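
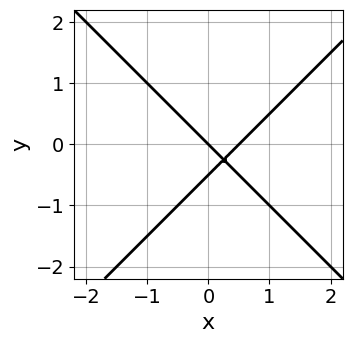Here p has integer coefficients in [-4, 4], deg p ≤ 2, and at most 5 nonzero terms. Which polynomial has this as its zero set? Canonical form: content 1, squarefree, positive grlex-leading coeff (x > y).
1. deg p = 2.
2. Reading off the gridlines: one x-axis crossing is at x = 0; one y-axis crossing is at y = 0.
3. These observations pin down the coefficients.

2*x^2 - 2*y^2 - x - y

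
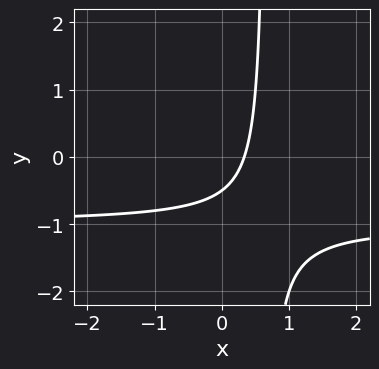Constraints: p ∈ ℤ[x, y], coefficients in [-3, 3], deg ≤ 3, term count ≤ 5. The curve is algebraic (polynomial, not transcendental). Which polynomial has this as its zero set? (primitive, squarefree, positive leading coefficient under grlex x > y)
1. Degree: no degree-1 curve has this shape, so deg p = 2.
2. The integer polynomial consistent with all of this is the stated p.

3*x*y + 3*x - 2*y - 1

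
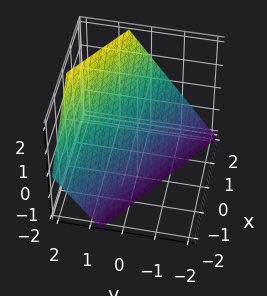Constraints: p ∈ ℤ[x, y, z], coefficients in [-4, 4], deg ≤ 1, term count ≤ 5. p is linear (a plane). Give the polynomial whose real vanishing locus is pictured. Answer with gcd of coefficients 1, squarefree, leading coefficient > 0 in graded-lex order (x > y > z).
1. The degree is 1 — every cross-section is a straight line — this is a plane.
2. From the axis intercepts and sections: it crosses the x-axis at the gridline x = 1; it crosses the z-axis at the gridline z = -1.
3. These observations pin down the coefficients.

2*x + 3*y - 2*z - 2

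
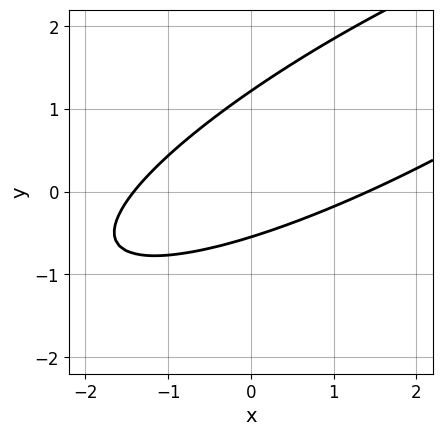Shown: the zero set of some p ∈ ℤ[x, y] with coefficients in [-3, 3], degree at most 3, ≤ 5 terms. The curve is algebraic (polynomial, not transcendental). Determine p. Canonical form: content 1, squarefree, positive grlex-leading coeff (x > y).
x^2 - 3*x*y + 3*y^2 - 2*y - 2

1. The degree is 2 — no degree-1 curve has this shape.
2. The integer polynomial consistent with all of this is the stated p.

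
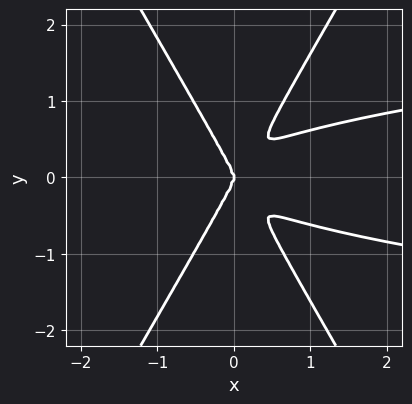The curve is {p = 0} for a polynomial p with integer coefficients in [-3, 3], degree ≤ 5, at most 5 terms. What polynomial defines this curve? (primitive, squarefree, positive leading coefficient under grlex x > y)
3*x^2*y^2 - y^4 - x^3

First, the degree is 4 — no degree-3 curve has this shape.
Then, symmetries: mirror symmetry y ↦ −y ⇒ only even powers of y.
Next, observable constraints: it meets the x-axis at x = 0 (among the integer gridlines); it crosses the y-axis at the gridline y = 0.
Finally, together with the visible shape, these determine p as stated.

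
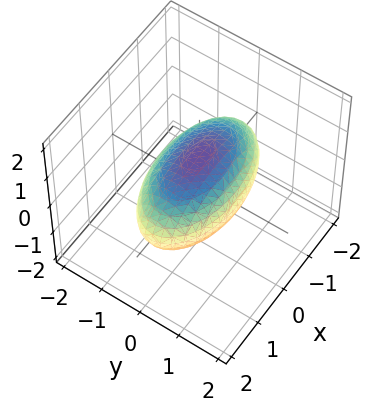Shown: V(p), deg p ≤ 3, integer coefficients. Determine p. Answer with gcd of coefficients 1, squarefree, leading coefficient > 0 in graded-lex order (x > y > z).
x^2 + 3*y^2 + 3*z^2 - 3

First, degree: a closed, bounded, convex surface; a quadric, so deg p = 2.
Then, symmetries: mirror symmetry z ↦ −z ⇒ only even powers of z; mirror symmetry x ↦ −x ⇒ only even powers of x; it's symmetric under y → −y, forcing even powers of y.
Then, observable constraints: the y-axis gridline crossings are at y ∈ {-1, 1}; among the integer gridlines, it crosses the z-axis at z ∈ {-1, 1}.
Finally, together with the visible shape, these determine p as stated.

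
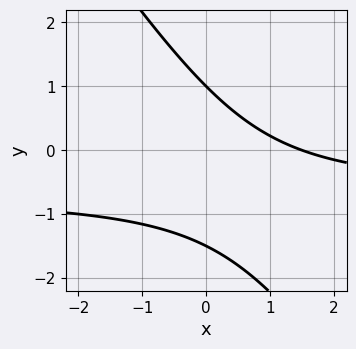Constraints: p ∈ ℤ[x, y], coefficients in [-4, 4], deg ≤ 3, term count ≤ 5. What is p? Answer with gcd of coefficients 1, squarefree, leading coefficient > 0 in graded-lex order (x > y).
3*x*y + 2*y^2 + 2*x + y - 3

1. Degree: no degree-1 curve has this shape, so deg p = 2.
2. Against the integer gridlines: one y-axis crossing is at y = 1.
3. Fitting integer coefficients to these (and the overall shape) gives p.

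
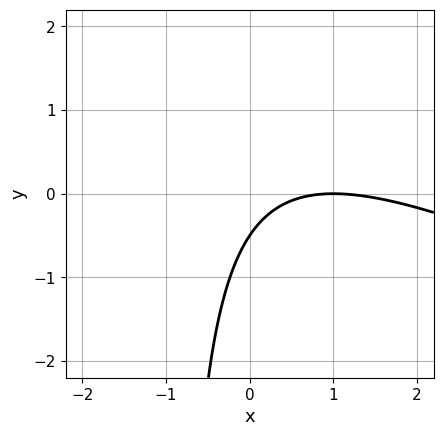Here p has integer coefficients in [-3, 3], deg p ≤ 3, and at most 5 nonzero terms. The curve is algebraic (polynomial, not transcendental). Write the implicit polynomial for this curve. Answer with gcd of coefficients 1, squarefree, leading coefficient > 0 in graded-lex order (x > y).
x^2 + 2*x*y - 2*x + 2*y + 1

deg p = 2. The shape is more complex than any degree-1 curve.
Checking where it meets the axes: it meets the x-axis at x = 1 (among the integer gridlines).
Matching integer coefficients to the picture gives p.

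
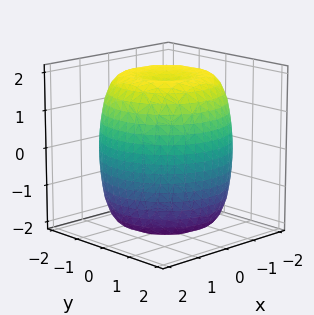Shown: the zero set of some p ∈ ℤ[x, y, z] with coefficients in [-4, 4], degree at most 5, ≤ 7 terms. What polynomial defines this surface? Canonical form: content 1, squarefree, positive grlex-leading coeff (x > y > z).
x^4 + 2*x^2*y^2 + y^4 - 2*x^2 - 2*y^2 + z^2 - 3

(a) deg p = 4. The shape is more complex than any degree-3 surface.
(b) By symmetry, the surface is invariant under rotation about z: p = q(x² + y², z).
(c) Against the integer gridlines: a circular section at z = -1 has radius between 1 and 2.
(d) These observations pin down the coefficients.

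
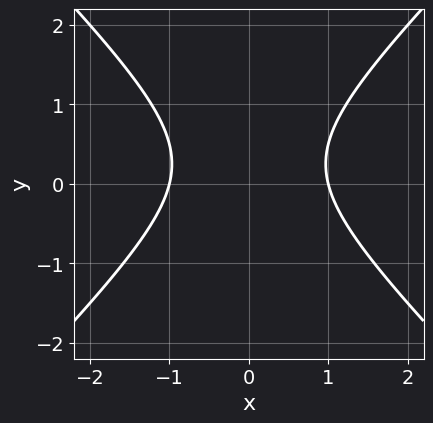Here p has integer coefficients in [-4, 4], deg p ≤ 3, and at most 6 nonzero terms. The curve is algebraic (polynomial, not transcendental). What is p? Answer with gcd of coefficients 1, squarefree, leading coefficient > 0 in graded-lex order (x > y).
(a) deg p = 2. The shape is more complex than any degree-1 curve.
(b) Symmetries: it's symmetric under x → −x, forcing even powers of x.
(c) Against the integer gridlines: the x-axis gridline crossings are at x ∈ {-1, 1}; no y-intercept at any integer in the box.
(d) Together with the visible shape, these determine p as stated.

2*x^2 - 2*y^2 + y - 2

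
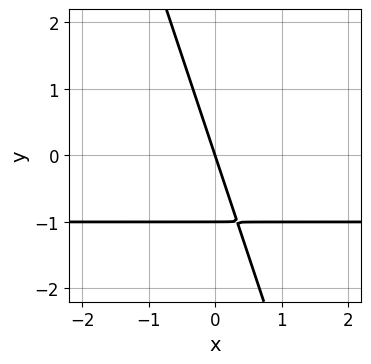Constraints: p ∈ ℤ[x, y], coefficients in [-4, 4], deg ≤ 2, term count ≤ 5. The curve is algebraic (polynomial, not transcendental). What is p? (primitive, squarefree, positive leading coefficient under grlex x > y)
1. deg p = 2. The shape is more complex than any degree-1 curve.
2. From the visible intercepts: it crosses the x-axis at the gridline x = 0; among the integer gridlines, it crosses the y-axis at y ∈ {-1, 0}.
3. The integer polynomial consistent with all of this is the stated p.

3*x*y + y^2 + 3*x + y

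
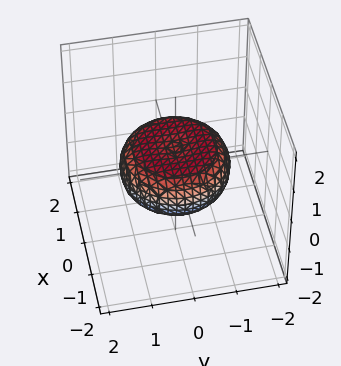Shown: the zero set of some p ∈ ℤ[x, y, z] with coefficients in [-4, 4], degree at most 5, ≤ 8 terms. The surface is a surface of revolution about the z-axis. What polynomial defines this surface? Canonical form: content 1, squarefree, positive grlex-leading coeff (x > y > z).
The degree is 4 — no degree-3 surface has this shape.
Symmetries: rotational symmetry about the z-axis ⇒ p depends on x, y only through x² + y².
Reading off the gridlines: a circular section at z = 0 has radius between 1 and 2.
The integer polynomial consistent with all of this is the stated p.

x^4 + 2*x^2*y^2 + y^4 - x^2 - y^2 + 3*z^2 - 1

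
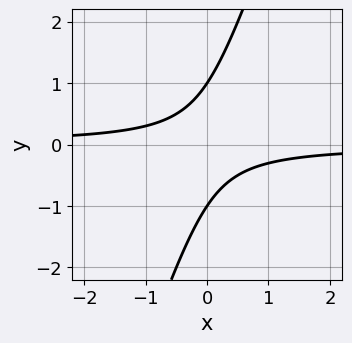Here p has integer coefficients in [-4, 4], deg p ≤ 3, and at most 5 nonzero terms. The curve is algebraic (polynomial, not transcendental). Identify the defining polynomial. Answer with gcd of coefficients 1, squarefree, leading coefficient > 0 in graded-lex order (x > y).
First, degree: no degree-1 curve has this shape, so deg p = 2.
Then, observable constraints: among the integer gridlines, it crosses the y-axis at y ∈ {-1, 1}; it misses every integer gridline on the x-axis.
Finally, fitting integer coefficients to these (and the overall shape) gives p.

3*x*y - y^2 + 1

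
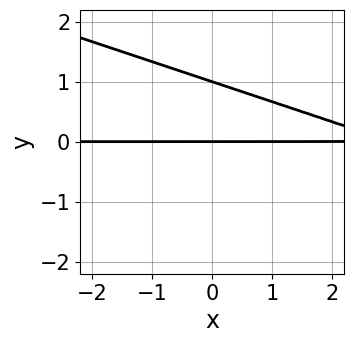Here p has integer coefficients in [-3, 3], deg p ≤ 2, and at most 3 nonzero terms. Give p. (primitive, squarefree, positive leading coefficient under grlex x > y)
1. deg p = 2. No degree-1 curve has this shape.
2. From the axis intercepts and sections: the y-axis gridline crossings are at y ∈ {0, 1}; the visible x-axis segment lies entirely on the curve.
3. Assembling these constraints gives the stated polynomial.

x*y + 3*y^2 - 3*y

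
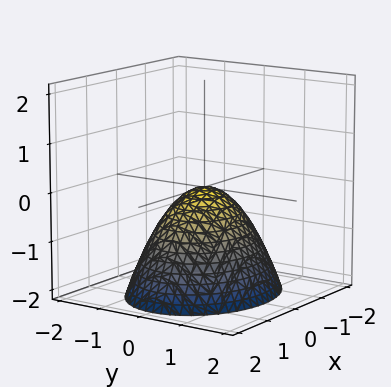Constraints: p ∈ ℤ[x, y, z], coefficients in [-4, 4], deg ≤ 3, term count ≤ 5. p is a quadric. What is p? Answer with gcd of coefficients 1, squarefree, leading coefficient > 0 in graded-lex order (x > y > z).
2*x^2 + 3*y^2 + 3*z

1. Degree: a paraboloid; a quadric, so deg p = 2.
2. Symmetries: it's symmetric under x → −x, forcing even powers of x; mirror symmetry y ↦ −y ⇒ only even powers of y.
3. Against the integer gridlines: it crosses the y-axis at the gridline y = 0; it crosses the x-axis at the gridline x = 0; one z-axis crossing is at z = 0.
4. Matching integer coefficients to the picture gives p.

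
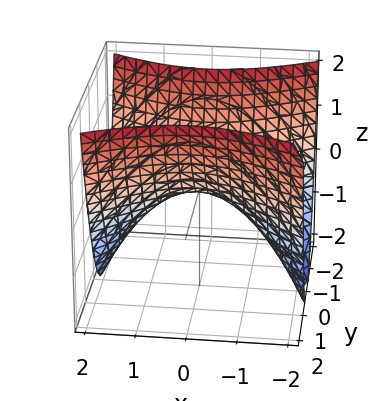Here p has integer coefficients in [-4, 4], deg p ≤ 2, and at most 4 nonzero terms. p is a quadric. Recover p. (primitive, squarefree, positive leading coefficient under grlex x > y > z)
The degree is 2 — a hyperbolic paraboloid; a quadric.
Symmetries: mirror symmetry x ↦ −x ⇒ only even powers of x; it's symmetric under y → −y, forcing even powers of y.
Against the integer gridlines: it meets the y-axis at y = 0 (among the integer gridlines); one z-axis crossing is at z = 0; it meets the x-axis at x = 0 (among the integer gridlines).
Matching integer coefficients to the picture gives p.

x^2 - 2*y^2 + 2*z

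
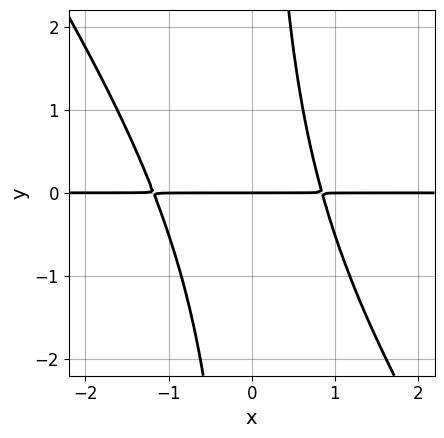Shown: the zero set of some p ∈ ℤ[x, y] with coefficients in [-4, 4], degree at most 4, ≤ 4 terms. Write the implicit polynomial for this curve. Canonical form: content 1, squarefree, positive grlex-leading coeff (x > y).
(a) deg p = 3.
(b) Reading off the gridlines: it crosses the y-axis at the gridline y = 0; every point of the x-axis in the box is on the curve.
(c) Assembling these constraints gives the stated polynomial.

3*x^2*y + 2*x*y^2 + x*y - 3*y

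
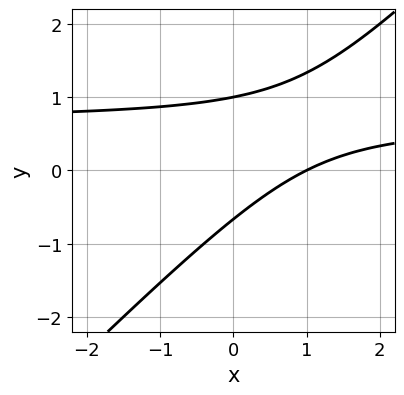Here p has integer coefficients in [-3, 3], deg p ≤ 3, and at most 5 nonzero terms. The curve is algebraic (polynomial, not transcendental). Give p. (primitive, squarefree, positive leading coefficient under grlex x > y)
(a) The degree is 2 — the shape is more complex than any degree-1 curve.
(b) Observable constraints: it meets the x-axis at x = 1 (among the integer gridlines); it meets the y-axis at y = 1 (among the integer gridlines).
(c) The integer polynomial consistent with all of this is the stated p.

3*x*y - 3*y^2 - 2*x + y + 2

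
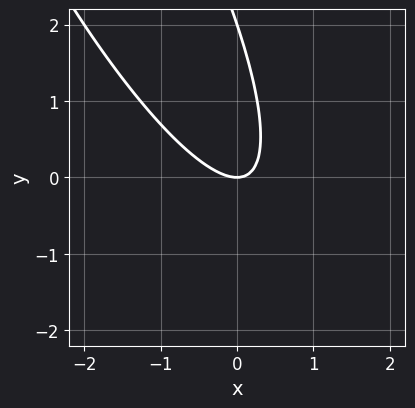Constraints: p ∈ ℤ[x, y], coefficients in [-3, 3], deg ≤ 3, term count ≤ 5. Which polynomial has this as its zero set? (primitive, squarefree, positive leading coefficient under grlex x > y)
3*x^2 + 3*x*y + y^2 - 2*y

deg p = 2. No degree-1 curve has this shape.
From the axis intercepts and sections: the y-axis gridline crossings are at y ∈ {0, 2}; it meets the x-axis at x = 0 (among the integer gridlines).
Fitting integer coefficients to these (and the overall shape) gives p.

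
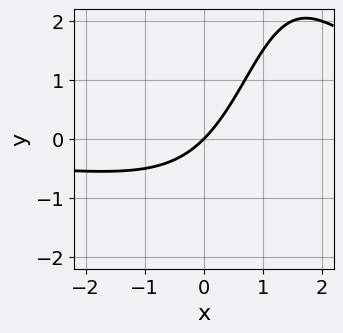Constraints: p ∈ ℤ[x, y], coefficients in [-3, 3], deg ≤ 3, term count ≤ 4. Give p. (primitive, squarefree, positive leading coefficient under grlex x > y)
deg p = 3.
Checking where it meets the axes: it crosses the x-axis at the gridline x = 0; one y-axis crossing is at y = 0.
These observations pin down the coefficients.

x^2*y - 2*x*y - 3*x + 3*y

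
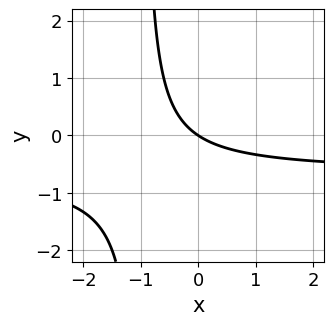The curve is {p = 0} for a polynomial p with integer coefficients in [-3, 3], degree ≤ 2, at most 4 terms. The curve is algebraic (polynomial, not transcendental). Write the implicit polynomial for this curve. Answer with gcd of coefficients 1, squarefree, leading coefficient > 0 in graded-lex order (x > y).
First, deg p = 2.
Next, from the axis intercepts and sections: it meets the y-axis at y = 0 (among the integer gridlines); it crosses the x-axis at the gridline x = 0.
Finally, putting this together gives p.

3*x*y + 2*x + 3*y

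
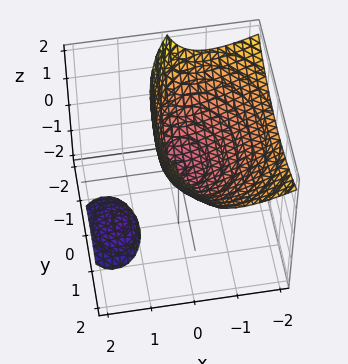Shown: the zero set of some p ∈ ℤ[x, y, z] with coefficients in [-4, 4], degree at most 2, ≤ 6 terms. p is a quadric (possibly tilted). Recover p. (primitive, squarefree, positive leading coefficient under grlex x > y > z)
(a) I count 2 distinct pieces. Treating them together as one polynomial.
(b) The degree is 2 — the shape is more complex than any degree-1 surface.
(c) Against the integer gridlines: it meets the x-axis at x = 0 (among the integer gridlines); it meets the y-axis at y = 0 (among the integer gridlines); it meets the z-axis at z = 0 (among the integer gridlines).
(d) Fitting integer coefficients to these (and the overall shape) gives p.

2*x^2 + 3*x*z + y^2 - 2*z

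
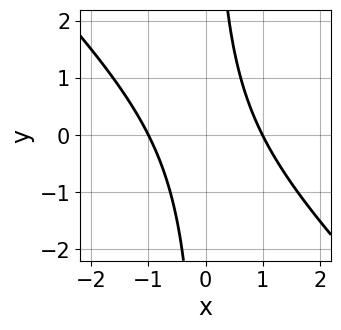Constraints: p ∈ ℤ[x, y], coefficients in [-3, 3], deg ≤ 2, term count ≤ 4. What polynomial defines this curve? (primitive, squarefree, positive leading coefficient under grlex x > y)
(a) The degree is 2 — no degree-1 curve has this shape.
(b) From the visible intercepts: among the integer gridlines, it crosses the x-axis at x ∈ {-1, 1}; it misses every integer gridline on the y-axis.
(c) Fitting integer coefficients to these (and the overall shape) gives p.

x^2 + x*y - 1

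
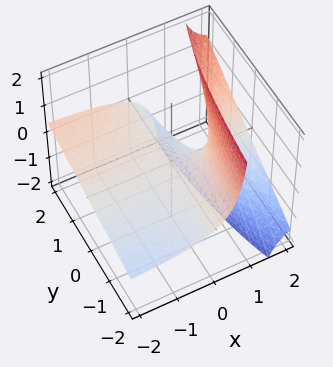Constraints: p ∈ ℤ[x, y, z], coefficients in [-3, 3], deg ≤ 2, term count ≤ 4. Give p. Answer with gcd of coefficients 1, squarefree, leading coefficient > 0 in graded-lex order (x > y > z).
x*y - 3*x*z + 3*z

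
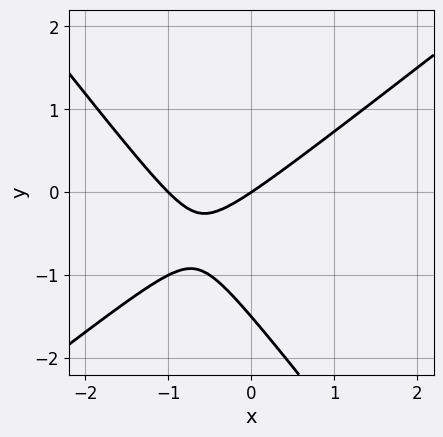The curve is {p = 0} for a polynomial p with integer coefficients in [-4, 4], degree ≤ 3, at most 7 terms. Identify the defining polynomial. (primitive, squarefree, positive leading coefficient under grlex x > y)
2*x^2 - x*y - 2*y^2 + 2*x - 3*y

Degree: no degree-1 curve has this shape, so deg p = 2.
Observable constraints: it crosses the y-axis at the gridline y = 0; the x-axis gridline crossings are at x ∈ {-1, 0}.
Assembling these constraints gives the stated polynomial.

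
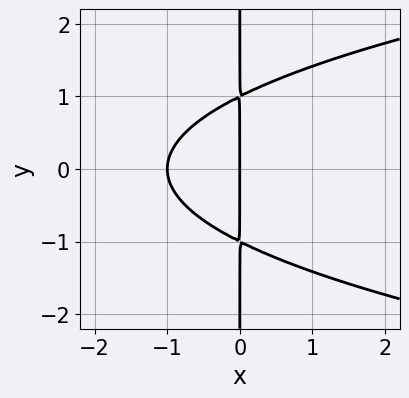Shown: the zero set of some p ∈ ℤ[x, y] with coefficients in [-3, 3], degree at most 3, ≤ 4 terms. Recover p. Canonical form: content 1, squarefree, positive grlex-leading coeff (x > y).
x*y^2 - x^2 - x

deg p = 3.
Symmetries: mirror symmetry y ↦ −y ⇒ only even powers of y.
Checking where it meets the axes: the visible y-axis segment lies entirely on the curve; among the integer gridlines, it crosses the x-axis at x ∈ {-1, 0}.
The integer polynomial consistent with all of this is the stated p.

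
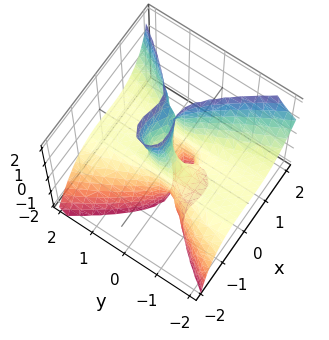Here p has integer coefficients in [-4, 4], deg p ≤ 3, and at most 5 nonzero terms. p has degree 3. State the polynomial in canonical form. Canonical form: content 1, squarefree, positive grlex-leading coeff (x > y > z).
First, the degree is 3 — no degree-2 surface has this shape.
Next, from the visible intercepts: the visible z-axis segment lies entirely on the surface; every point of the y-axis in the box is on the surface; one x-axis crossing is at x = 0.
Finally, the integer polynomial consistent with all of this is the stated p.

3*x^3 - 3*y^2*z + y*z^2 - x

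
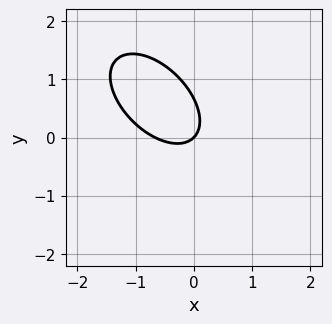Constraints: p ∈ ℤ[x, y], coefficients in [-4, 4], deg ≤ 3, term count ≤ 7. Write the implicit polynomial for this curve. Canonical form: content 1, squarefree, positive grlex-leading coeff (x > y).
1. The degree is 2 — a generic line meets the curve in up to 2 points.
2. Observable constraints: it meets the y-axis at y = 0 (among the integer gridlines); it crosses the x-axis at the gridline x = 0.
3. The integer polynomial consistent with all of this is the stated p.

3*x^2 + 3*x*y + 3*y^2 + 2*x - 2*y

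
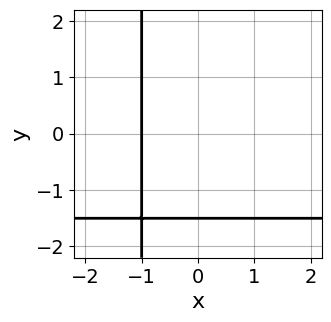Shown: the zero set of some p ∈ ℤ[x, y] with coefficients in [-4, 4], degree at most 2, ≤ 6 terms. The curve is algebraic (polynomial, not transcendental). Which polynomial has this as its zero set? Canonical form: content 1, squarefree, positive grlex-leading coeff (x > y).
2*x*y + 3*x + 2*y + 3

First, the degree is 2 — a generic line meets the curve in up to 2 points.
Next, checking where it meets the axes: it meets the x-axis at x = -1 (among the integer gridlines).
Finally, these observations pin down the coefficients.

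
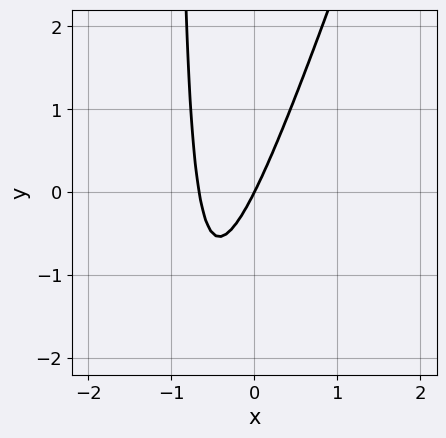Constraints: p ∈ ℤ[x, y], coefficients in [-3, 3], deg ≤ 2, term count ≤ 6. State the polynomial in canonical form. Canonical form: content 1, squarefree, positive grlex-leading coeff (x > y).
First, the degree is 2 — the shape is more complex than any degree-1 curve.
Next, from the visible intercepts: it meets the x-axis at x = 0 (among the integer gridlines); it meets the y-axis at y = 0 (among the integer gridlines).
Finally, fitting integer coefficients to these (and the overall shape) gives p.

3*x^2 - x*y + 2*x - y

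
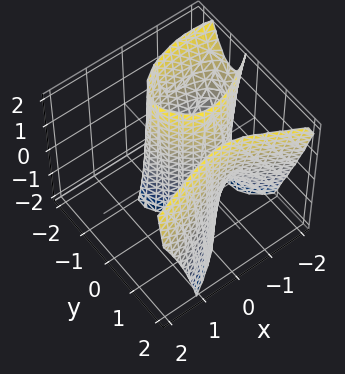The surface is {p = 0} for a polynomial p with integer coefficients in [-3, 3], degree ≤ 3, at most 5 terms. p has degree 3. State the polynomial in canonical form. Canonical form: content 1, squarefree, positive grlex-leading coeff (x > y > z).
First, deg p = 3. The shape is more complex than any degree-2 surface.
Next, observable constraints: one y-axis crossing is at y = 0; every point of the z-axis in the box is on the surface.
Finally, putting this together gives p.

x*y*z + 2*y^3 - 2*x^2 - 3*x - 3*y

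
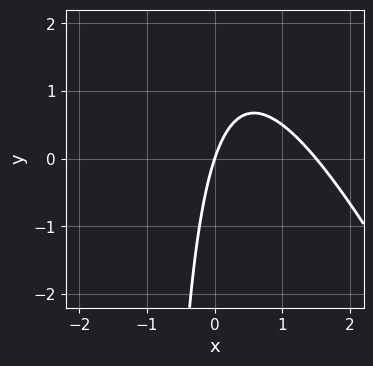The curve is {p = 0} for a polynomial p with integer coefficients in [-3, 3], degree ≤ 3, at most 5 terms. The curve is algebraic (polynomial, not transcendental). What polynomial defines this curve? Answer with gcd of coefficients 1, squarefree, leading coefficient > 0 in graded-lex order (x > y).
The degree is 2 — a generic line meets the curve in up to 2 points.
From the visible intercepts: it crosses the x-axis at the gridline x = 0; it meets the y-axis at y = 0 (among the integer gridlines).
Matching integer coefficients to the picture gives p.

2*x^2 + x*y - 3*x + y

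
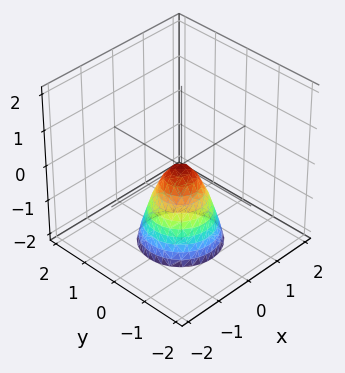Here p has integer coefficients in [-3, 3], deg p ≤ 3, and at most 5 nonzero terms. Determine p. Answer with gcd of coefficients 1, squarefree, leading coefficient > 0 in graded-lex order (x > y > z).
2*x^2 + 2*y^2 + z

(a) The degree is 2 — a paraboloid; a quadric.
(b) Symmetries: rotational symmetry about the z-axis ⇒ p depends on x, y only through x² + y².
(c) Observable constraints: it meets the z-axis at z = 0 (among the integer gridlines); a circular section at z = -1 has radius between 0 and 1.
(d) Fitting integer coefficients to these (and the overall shape) gives p.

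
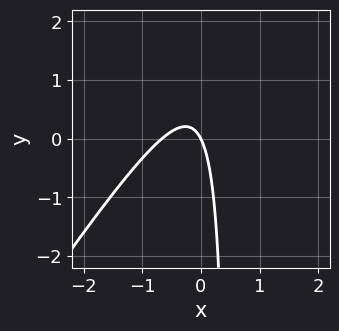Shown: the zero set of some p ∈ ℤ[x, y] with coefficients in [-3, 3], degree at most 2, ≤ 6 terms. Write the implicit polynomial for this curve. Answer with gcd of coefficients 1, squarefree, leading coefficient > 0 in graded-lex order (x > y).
3*x^2 - 2*x*y + 2*x + y

The degree is 2 — the shape is more complex than any degree-1 curve.
From the visible intercepts: it crosses the x-axis at the gridline x = 0; it crosses the y-axis at the gridline y = 0.
Assembling these constraints gives the stated polynomial.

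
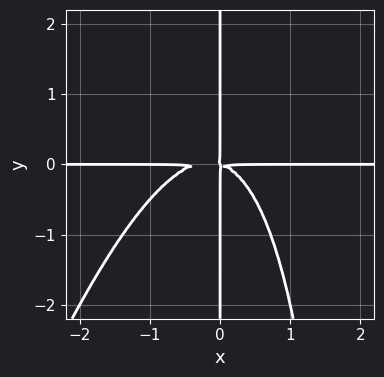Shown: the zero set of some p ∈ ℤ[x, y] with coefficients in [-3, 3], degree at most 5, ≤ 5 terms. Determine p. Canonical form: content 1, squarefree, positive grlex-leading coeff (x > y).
1. The degree is 4 — the shape is more complex than any degree-3 curve.
2. Against the integer gridlines: the visible x-axis segment lies entirely on the curve; the visible y-axis segment lies entirely on the curve.
3. Putting this together gives p.

3*x^3*y - x^2*y^2 + x^2*y + 3*x*y^2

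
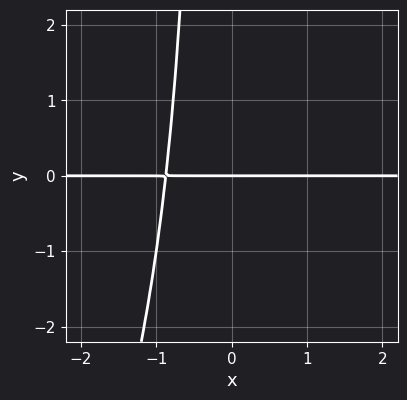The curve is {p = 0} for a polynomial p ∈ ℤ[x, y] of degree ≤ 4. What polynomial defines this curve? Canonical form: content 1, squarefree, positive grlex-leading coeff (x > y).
3*x^3*y - x^2*y^2 + 2*y

(a) The degree is 4 — a generic line meets the curve in up to 4 points.
(b) Against the integer gridlines: every point of the x-axis in the box is on the curve; it meets the y-axis at y = 0 (among the integer gridlines).
(c) Matching integer coefficients to the picture gives p.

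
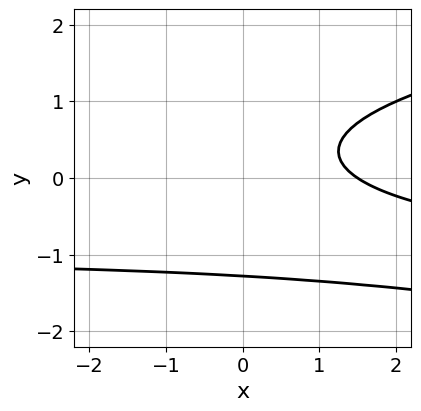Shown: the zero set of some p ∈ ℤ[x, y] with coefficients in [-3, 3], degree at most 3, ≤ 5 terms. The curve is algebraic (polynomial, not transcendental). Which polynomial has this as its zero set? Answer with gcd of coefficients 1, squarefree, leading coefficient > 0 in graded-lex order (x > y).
First, the degree is 3 — no degree-2 curve has this shape.
Finally, the integer polynomial consistent with all of this is the stated p.

3*y^3 - 2*x*y + 2*y^2 - 2*x + 3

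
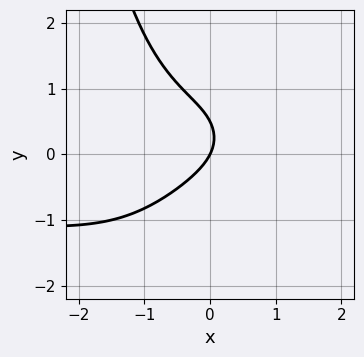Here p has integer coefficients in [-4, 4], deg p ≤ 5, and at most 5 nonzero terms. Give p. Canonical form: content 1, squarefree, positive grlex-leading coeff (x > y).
(a) The degree is 4 — the shape is more complex than any degree-3 curve.
(b) Reading off the gridlines: one x-axis crossing is at x = 0; it crosses the y-axis at the gridline y = 0.
(c) Putting this together gives p.

x^3*y + x^3 + 2*y^2 + 2*x - y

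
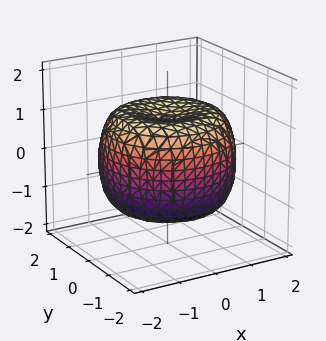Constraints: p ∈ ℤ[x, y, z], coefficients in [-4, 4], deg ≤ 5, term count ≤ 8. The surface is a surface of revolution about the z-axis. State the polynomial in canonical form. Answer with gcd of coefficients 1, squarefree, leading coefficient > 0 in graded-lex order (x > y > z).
deg p = 4. No degree-3 surface has this shape.
Symmetries: rotational symmetry about the z-axis ⇒ p depends on x, y only through x² + y².
Reading off the gridlines: a circular section at z = 0 has radius between 1 and 2; among the integer gridlines, it crosses the z-axis at z ∈ {-1, 1}.
The integer polynomial consistent with all of this is the stated p.

x^4 + 2*x^2*y^2 + y^4 - 2*x^2 - 2*y^2 + 2*z^2 - 2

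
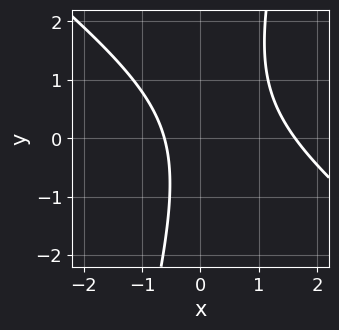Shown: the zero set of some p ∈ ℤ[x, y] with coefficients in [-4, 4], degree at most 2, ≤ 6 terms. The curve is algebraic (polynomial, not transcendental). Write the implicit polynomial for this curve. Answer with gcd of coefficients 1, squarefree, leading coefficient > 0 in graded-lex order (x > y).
3*x^2 + 3*x*y - y^2 - 3*x - 3

(a) deg p = 2.
(b) Reading off the gridlines: the curve avoids every integer y-axis point in the box.
(c) Together with the visible shape, these determine p as stated.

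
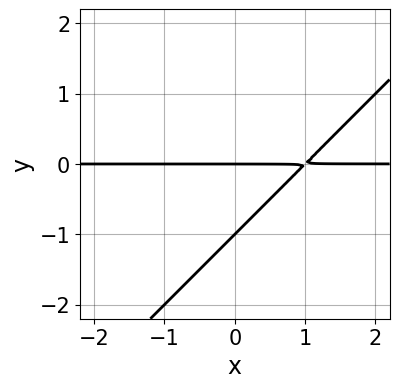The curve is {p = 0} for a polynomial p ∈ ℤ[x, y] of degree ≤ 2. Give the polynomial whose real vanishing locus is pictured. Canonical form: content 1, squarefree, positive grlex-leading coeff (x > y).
x*y - y^2 - y

Degree: the shape is more complex than any degree-1 curve, so deg p = 2.
Against the integer gridlines: among the integer gridlines, it crosses the y-axis at y ∈ {-1, 0}; every point of the x-axis in the box is on the curve.
Assembling these constraints gives the stated polynomial.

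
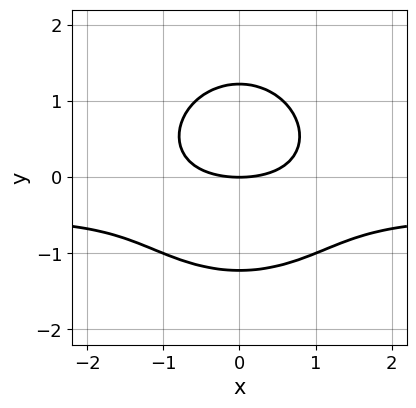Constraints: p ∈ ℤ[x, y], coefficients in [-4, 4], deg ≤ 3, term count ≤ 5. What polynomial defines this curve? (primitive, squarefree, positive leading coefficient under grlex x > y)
(a) The degree is 3 — no degree-2 curve has this shape.
(b) Symmetries: mirror symmetry x ↦ −x ⇒ only even powers of x.
(c) Against the integer gridlines: it meets the x-axis at x = 0 (among the integer gridlines); it crosses the y-axis at the gridline y = 0.
(d) Matching integer coefficients to the picture gives p.

2*x^2*y + 2*y^3 + x^2 - 3*y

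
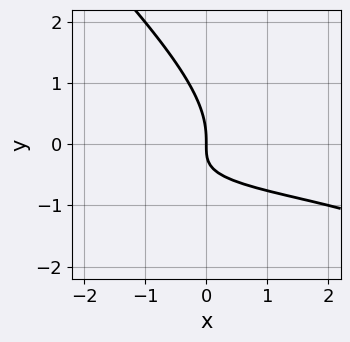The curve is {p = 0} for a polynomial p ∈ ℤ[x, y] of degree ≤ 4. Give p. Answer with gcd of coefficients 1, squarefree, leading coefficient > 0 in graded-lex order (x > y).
2*x*y^2 + 2*y^3 + 3*x*y + 2*x

1. The degree is 3 — the shape is more complex than any degree-2 curve.
2. Checking where it meets the axes: it crosses the x-axis at the gridline x = 0; it crosses the y-axis at the gridline y = 0.
3. These observations pin down the coefficients.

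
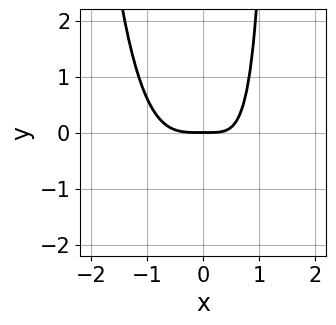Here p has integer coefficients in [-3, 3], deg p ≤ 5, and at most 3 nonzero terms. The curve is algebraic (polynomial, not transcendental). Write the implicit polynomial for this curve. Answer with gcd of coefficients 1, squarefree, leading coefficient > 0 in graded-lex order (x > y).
1. Degree: a generic line meets the curve in up to 4 points, so deg p = 4.
2. From the axis intercepts and sections: it crosses the x-axis at the gridline x = 0; it meets the y-axis at y = 0 (among the integer gridlines).
3. These observations pin down the coefficients.

3*x^4 + 2*x*y - 3*y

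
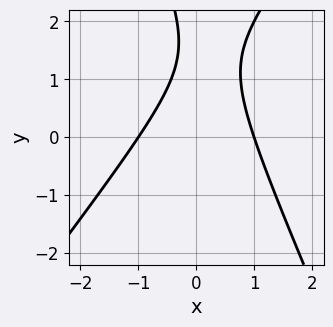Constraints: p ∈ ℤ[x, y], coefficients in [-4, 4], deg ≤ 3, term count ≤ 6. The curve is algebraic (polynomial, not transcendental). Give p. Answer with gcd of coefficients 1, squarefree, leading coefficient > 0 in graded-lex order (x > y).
3*x^2 - x*y - y^2 + 3*y - 3

First, deg p = 2.
Next, checking where it meets the axes: it misses every integer gridline on the y-axis; among the integer gridlines, it crosses the x-axis at x ∈ {-1, 1}.
Finally, fitting integer coefficients to these (and the overall shape) gives p.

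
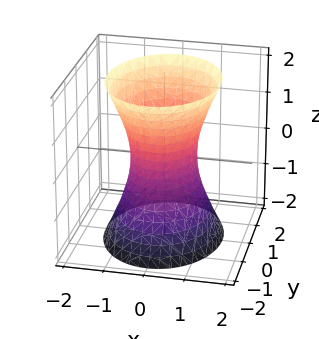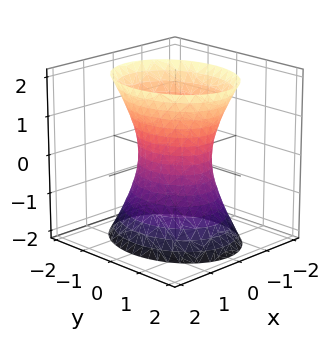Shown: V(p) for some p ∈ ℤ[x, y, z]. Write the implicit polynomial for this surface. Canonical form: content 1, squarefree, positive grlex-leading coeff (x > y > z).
3*x^2 + 2*y^2 - z^2 - 2

First, degree: an hourglass — one-sheet hyperboloid; a quadric, so deg p = 2.
Next, symmetries: the y ↦ −y reflection is a symmetry, so y appears only in even powers; mirror symmetry z ↦ −z ⇒ only even powers of z; the x ↦ −x reflection is a symmetry, so x appears only in even powers.
Then, checking where it meets the axes: the y-axis gridline crossings are at y ∈ {-1, 1}; no z-intercept at any integer in the box.
Finally, the integer polynomial consistent with all of this is the stated p.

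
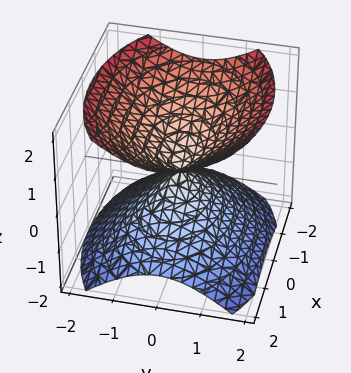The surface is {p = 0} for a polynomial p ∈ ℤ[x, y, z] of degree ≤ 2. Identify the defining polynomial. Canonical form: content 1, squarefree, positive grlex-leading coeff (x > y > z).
x^2 + 2*y^2 - 2*z^2

(a) There are 2 components.
(b) Degree: a double cone through the origin; a quadric, so deg p = 2.
(c) Symmetries: mirror symmetry y ↦ −y ⇒ only even powers of y; it's symmetric under z → −z, forcing even powers of z; it's symmetric under x → −x, forcing even powers of x.
(d) Reading off the gridlines: one x-axis crossing is at x = 0; one z-axis crossing is at z = 0; it crosses the y-axis at the gridline y = 0.
(e) Putting this together gives p.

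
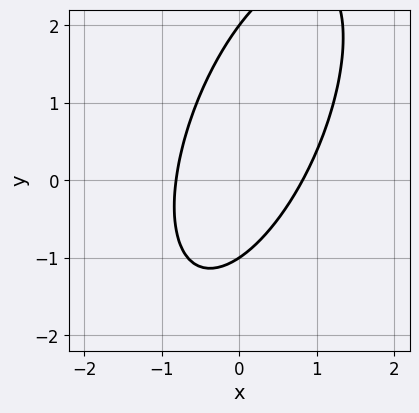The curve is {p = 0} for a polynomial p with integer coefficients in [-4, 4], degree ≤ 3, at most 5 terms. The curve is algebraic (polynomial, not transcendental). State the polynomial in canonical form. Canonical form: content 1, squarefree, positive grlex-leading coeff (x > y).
3*x^2 - 2*x*y + y^2 - y - 2

(a) The degree is 2 — a generic line meets the curve in up to 2 points.
(b) Reading off the gridlines: among the integer gridlines, it crosses the y-axis at y ∈ {-1, 2}.
(c) Together with the visible shape, these determine p as stated.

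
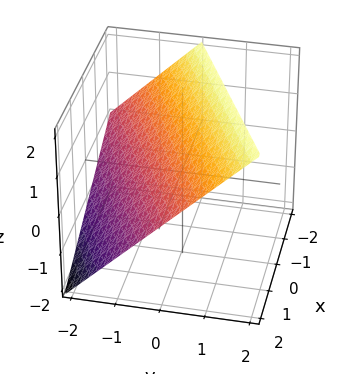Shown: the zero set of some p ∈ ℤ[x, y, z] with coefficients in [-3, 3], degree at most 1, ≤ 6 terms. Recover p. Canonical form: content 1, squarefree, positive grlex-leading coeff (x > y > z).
The degree is 1 — the surface is flat (a plane).
Reading off the gridlines: one z-axis crossing is at z = 1; it crosses the x-axis at the gridline x = 2; it crosses the y-axis at the gridline y = -1.
The integer polynomial consistent with all of this is the stated p.

x - 2*y + 2*z - 2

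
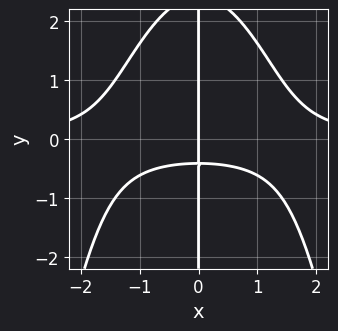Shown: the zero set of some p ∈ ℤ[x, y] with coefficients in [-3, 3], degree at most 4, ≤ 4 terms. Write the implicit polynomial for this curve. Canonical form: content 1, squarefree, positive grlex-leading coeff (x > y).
x^3*y + x*y^2 - 2*x*y - x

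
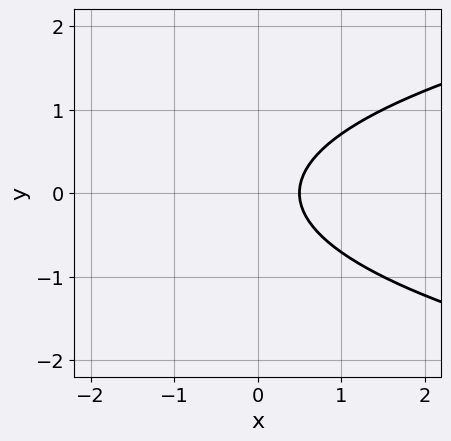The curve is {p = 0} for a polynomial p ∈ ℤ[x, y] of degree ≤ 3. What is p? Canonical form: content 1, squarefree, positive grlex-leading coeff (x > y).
Degree: a generic line meets the curve in up to 2 points, so deg p = 2.
Symmetries: the y ↦ −y reflection is a symmetry, so y appears only in even powers.
From the axis intercepts and sections: no y-intercept at any integer in the box.
Solving for integer coefficients yields p as stated.

2*y^2 - 2*x + 1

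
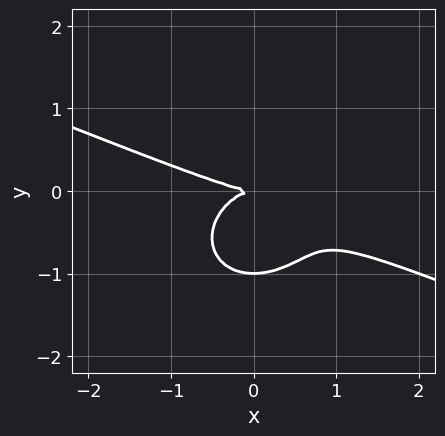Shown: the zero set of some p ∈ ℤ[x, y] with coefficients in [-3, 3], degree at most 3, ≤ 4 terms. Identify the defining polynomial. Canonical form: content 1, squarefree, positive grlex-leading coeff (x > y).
(a) deg p = 3. The shape is more complex than any degree-2 curve.
(b) Checking where it meets the axes: it meets the x-axis at x = 0 (among the integer gridlines); among the integer gridlines, it crosses the y-axis at y ∈ {-1, 0}.
(c) Solving for integer coefficients yields p as stated.

x^3 + 2*x^2*y + 3*y^3 + 3*y^2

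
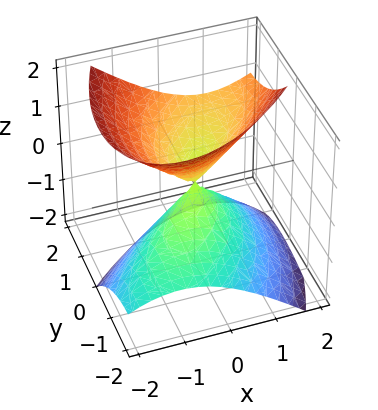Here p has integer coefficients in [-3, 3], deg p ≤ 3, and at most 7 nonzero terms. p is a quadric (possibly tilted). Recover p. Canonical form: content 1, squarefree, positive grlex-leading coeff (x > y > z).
1. The degree is 2 — a generic line meets the surface in up to 2 points.
2. From the axis intercepts and sections: it meets the z-axis at z = 0 (among the integer gridlines); one y-axis crossing is at y = 0; it meets the x-axis at x = 0 (among the integer gridlines).
3. The integer polynomial consistent with all of this is the stated p.

3*x^2 - 3*x*y + 2*y^2 - 3*y*z - 3*z^2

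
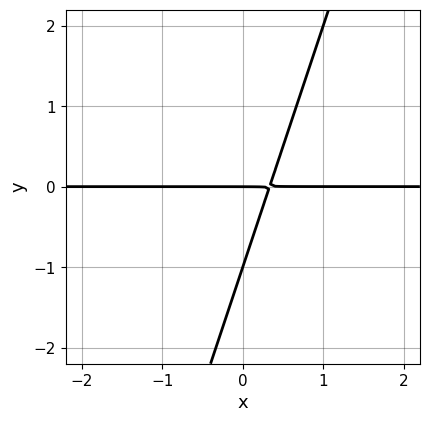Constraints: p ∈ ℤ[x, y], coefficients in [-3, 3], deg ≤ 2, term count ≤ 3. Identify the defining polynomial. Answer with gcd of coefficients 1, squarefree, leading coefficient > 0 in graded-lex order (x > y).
1. The degree is 2 — no degree-1 curve has this shape.
2. Observable constraints: the y-axis gridline crossings are at y ∈ {-1, 0}; every point of the x-axis in the box is on the curve.
3. Matching integer coefficients to the picture gives p.

3*x*y - y^2 - y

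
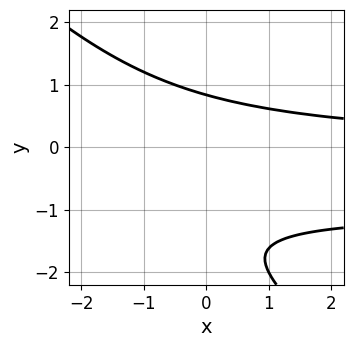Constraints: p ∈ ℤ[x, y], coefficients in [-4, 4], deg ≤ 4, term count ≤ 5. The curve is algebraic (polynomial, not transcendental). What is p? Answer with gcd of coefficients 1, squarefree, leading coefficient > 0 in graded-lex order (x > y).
x*y^2 + y^3 + x*y + 2*y^2 - 2

(a) The degree is 3 — no degree-2 curve has this shape.
(b) Against the integer gridlines: no x-intercept at any integer in the box.
(c) Matching integer coefficients to the picture gives p.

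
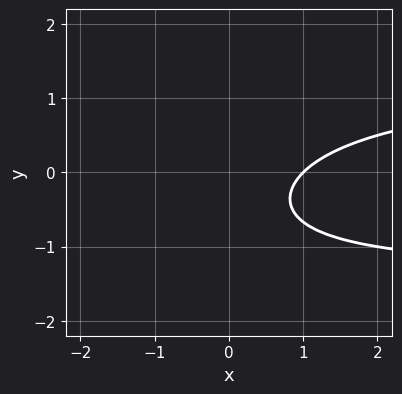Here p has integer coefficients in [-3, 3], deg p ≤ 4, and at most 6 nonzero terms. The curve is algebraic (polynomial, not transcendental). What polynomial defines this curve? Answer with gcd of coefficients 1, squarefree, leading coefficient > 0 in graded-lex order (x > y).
x*y^2 + 2*y^2 - 2*x + 2*y + 2

Degree: no degree-2 curve has this shape, so deg p = 3.
Observable constraints: it meets the x-axis at x = 1 (among the integer gridlines); the curve avoids every integer y-axis point in the box.
Solving for integer coefficients yields p as stated.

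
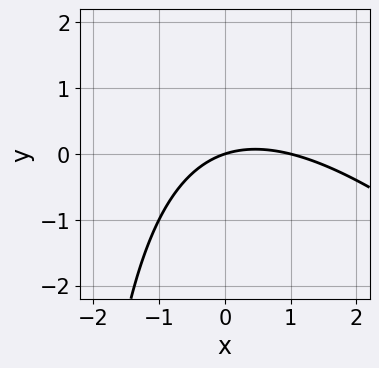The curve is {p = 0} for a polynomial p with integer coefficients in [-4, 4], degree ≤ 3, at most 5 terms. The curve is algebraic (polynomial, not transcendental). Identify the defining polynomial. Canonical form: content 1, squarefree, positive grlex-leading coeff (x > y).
x^2 + x*y - x + 3*y

First, degree: the shape is more complex than any degree-1 curve, so deg p = 2.
Next, from the axis intercepts and sections: among the integer gridlines, it crosses the x-axis at x ∈ {0, 1}; one y-axis crossing is at y = 0.
Finally, the integer polynomial consistent with all of this is the stated p.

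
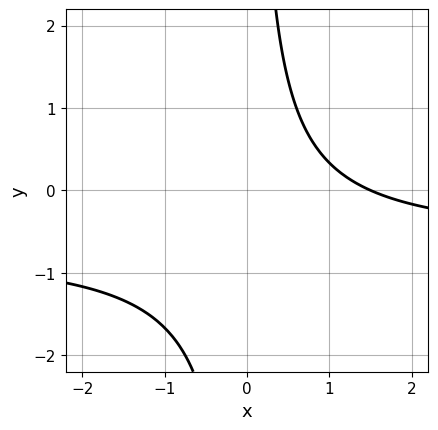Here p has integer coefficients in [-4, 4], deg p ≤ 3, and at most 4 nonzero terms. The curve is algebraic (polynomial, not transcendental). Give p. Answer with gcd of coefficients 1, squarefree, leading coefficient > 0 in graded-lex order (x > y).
3*x*y + 2*x - 3

1. The degree is 2 — no degree-1 curve has this shape.
2. Observable constraints: no y-intercept at any integer in the box.
3. Matching integer coefficients to the picture gives p.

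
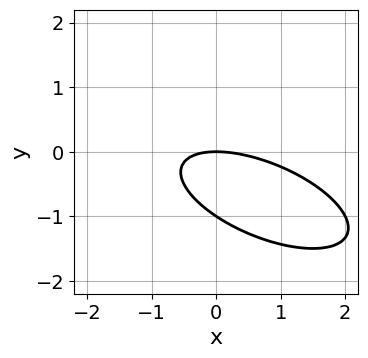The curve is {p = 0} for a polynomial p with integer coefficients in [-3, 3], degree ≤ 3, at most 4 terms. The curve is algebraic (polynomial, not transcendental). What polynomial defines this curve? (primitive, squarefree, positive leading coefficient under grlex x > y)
x^2 + 2*x*y + 3*y^2 + 3*y

1. Degree: a generic line meets the curve in up to 2 points, so deg p = 2.
2. Checking where it meets the axes: the y-axis gridline crossings are at y ∈ {-1, 0}; it crosses the x-axis at the gridline x = 0.
3. The integer polynomial consistent with all of this is the stated p.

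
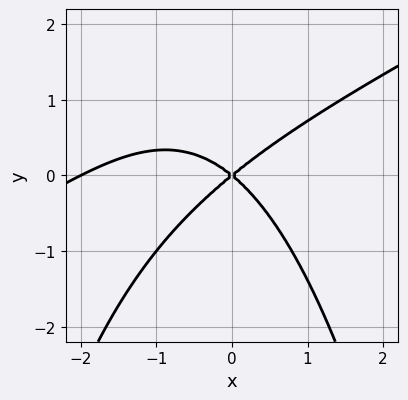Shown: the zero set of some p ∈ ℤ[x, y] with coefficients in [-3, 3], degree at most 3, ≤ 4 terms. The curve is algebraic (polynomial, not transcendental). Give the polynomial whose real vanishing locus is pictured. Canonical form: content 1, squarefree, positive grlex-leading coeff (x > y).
First, degree: no degree-2 curve has this shape, so deg p = 3.
Then, observable constraints: the x-axis gridline crossings are at x ∈ {-2, 0}; one y-axis crossing is at y = 0.
Finally, matching integer coefficients to the picture gives p.

x^3 - 2*x^2*y + 2*x^2 - 3*y^2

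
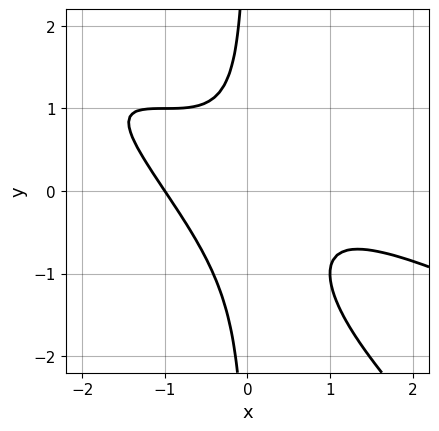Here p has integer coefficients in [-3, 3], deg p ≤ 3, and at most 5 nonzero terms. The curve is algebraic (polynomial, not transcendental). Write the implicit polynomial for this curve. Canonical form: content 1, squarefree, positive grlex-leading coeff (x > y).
x^3 + 3*x^2*y + 2*x*y^2 + x*y + 1

Degree: the shape is more complex than any degree-2 curve, so deg p = 3.
From the visible intercepts: it crosses the x-axis at the gridline x = -1; the curve avoids every integer y-axis point in the box.
Fitting integer coefficients to these (and the overall shape) gives p.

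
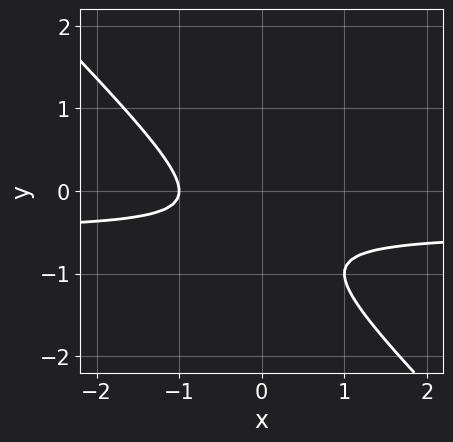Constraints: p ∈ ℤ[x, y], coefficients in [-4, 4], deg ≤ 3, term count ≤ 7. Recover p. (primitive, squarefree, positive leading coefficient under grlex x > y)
2*x*y + 2*y^2 + x + 2*y + 1

(a) Degree: no degree-1 curve has this shape, so deg p = 2.
(b) Reading off the gridlines: the curve avoids every integer y-axis point in the box; it crosses the x-axis at the gridline x = -1.
(c) Together with the visible shape, these determine p as stated.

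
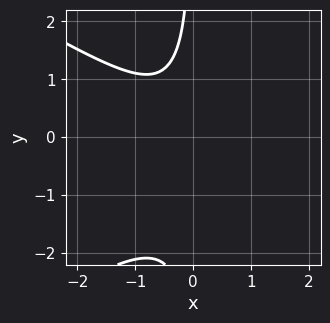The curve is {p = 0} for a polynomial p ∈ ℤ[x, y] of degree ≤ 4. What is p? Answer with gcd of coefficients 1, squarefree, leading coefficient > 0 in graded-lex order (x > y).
(a) The degree is 3 — a generic line meets the curve in up to 3 points.
(b) Reading off the gridlines: no x-intercept at any integer in the box; it misses every integer gridline on the y-axis.
(c) Putting this together gives p.

x^3 - 3*x*y^2 - 3*x^2 - 3*x*y - 3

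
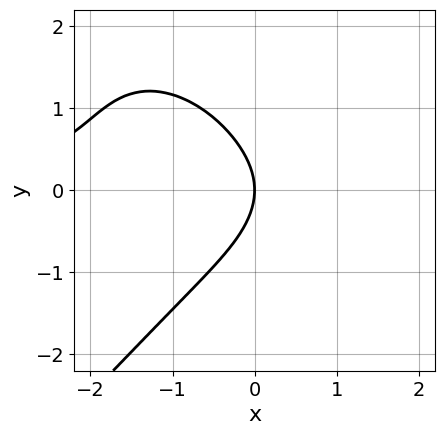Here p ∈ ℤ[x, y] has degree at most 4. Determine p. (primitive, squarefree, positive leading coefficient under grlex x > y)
deg p = 4. The shape is more complex than any degree-3 curve.
Checking where it meets the axes: it meets the x-axis at x = 0 (among the integer gridlines); it meets the y-axis at y = 0 (among the integer gridlines).
The integer polynomial consistent with all of this is the stated p.

x^3*y - y^4 - 2*x*y^2 - 2*y^2 - 3*x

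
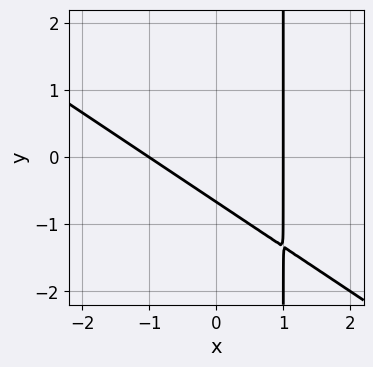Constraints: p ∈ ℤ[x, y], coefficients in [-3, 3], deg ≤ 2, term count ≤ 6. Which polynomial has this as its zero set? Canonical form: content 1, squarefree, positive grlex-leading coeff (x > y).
2*x^2 + 3*x*y - 3*y - 2

First, degree: the shape is more complex than any degree-1 curve, so deg p = 2.
Then, observable constraints: among the integer gridlines, it crosses the x-axis at x ∈ {-1, 1}.
Finally, together with the visible shape, these determine p as stated.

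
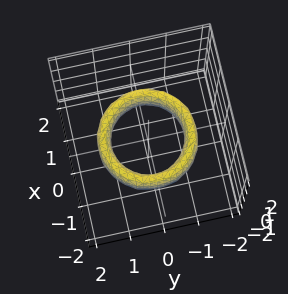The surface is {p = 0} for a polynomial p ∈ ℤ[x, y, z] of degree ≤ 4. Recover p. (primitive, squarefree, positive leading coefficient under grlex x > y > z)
(a) The degree is 4 — the shape is more complex than any degree-3 surface.
(b) Symmetries: every cross-section ⟂ z is a circle, so x, y appear only via x² + y².
(c) Observable constraints: it misses every integer gridline on the z-axis; among the integer gridlines, it crosses the y-axis at y ∈ {-1, 1}; a circular section at z = 0 has radius exactly 1; among the integer gridlines, it crosses the x-axis at x ∈ {-1, 1}.
(d) These observations pin down the coefficients.

x^4 + 2*x^2*y^2 + y^4 - 3*x^2 - 3*y^2 + z^2 + 2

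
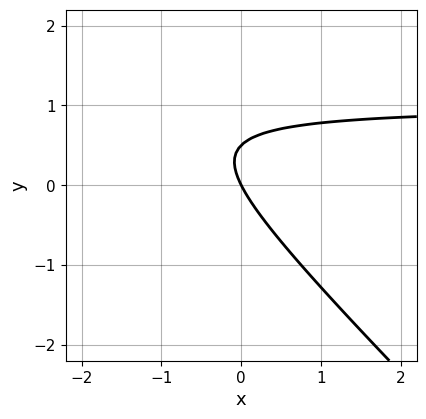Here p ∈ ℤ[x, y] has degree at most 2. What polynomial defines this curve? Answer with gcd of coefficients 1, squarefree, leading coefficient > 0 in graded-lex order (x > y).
First, degree: the shape is more complex than any degree-1 curve, so deg p = 2.
Then, reading off the gridlines: it meets the y-axis at y = 0 (among the integer gridlines); it meets the x-axis at x = 0 (among the integer gridlines).
Finally, matching integer coefficients to the picture gives p.

2*x*y + 2*y^2 - 2*x - y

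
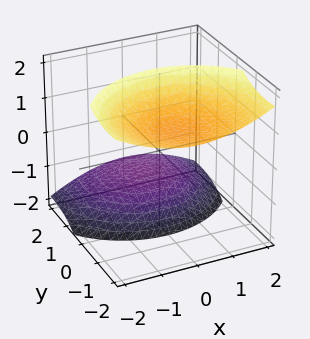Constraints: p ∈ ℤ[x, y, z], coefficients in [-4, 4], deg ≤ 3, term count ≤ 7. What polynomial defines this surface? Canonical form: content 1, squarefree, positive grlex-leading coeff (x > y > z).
(a) I count 2 distinct pieces. They look like related sheets of one shape, so recover p as a whole.
(b) Degree: a generic line meets the surface in up to 2 points, so deg p = 2.
(c) From the axis intercepts and sections: it misses every integer gridline on the y-axis; the surface avoids every integer x-axis point in the box.
(d) These observations pin down the coefficients.

x^2 + y^2 + 2*y*z - z^2 + 2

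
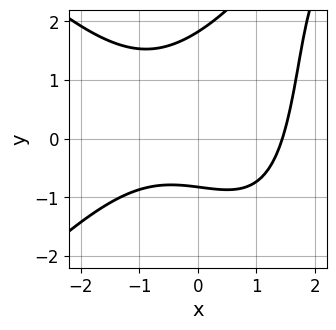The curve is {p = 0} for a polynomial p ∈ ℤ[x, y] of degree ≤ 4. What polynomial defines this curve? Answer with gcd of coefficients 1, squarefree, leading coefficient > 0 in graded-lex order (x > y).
x^3 - x*y^2 + 2*y^2 - 2*y - 3

First, the degree is 3 — no degree-2 curve has this shape.
Finally, solving for integer coefficients yields p as stated.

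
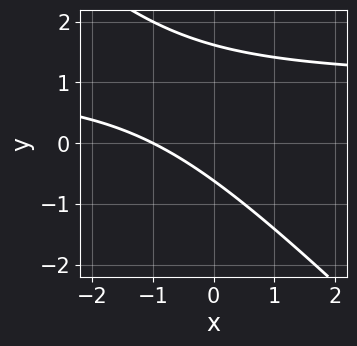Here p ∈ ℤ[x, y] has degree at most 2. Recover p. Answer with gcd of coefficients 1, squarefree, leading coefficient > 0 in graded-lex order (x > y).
x*y + y^2 - x - y - 1

The degree is 2 — the shape is more complex than any degree-1 curve.
Reading off the gridlines: it meets the x-axis at x = -1 (among the integer gridlines).
Together with the visible shape, these determine p as stated.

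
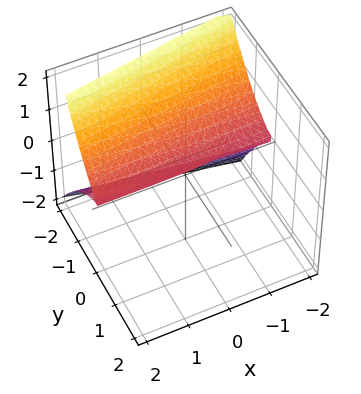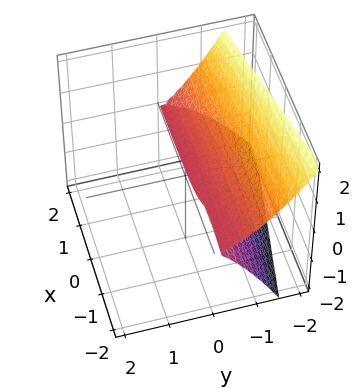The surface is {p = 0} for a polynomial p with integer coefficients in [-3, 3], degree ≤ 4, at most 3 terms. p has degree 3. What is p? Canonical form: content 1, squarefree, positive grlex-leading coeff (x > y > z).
x*y*z + 2*y^3 + 3*z^2

deg p = 3.
Reading off the gridlines: it meets the y-axis at y = 0 (among the integer gridlines); one z-axis crossing is at z = 0.
Assembling these constraints gives the stated polynomial.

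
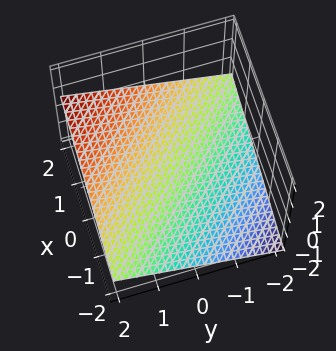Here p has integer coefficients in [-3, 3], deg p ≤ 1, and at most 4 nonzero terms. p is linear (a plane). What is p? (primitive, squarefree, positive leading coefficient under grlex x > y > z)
First, deg p = 1. Every cross-section is a straight line — this is a plane.
Then, from the visible intercepts: one x-axis crossing is at x = 2; one y-axis crossing is at y = 2.
Finally, solving for integer coefficients yields p as stated.

x + y - 3*z - 2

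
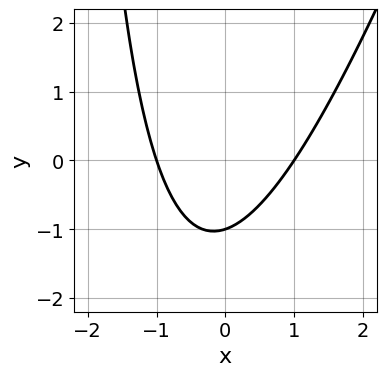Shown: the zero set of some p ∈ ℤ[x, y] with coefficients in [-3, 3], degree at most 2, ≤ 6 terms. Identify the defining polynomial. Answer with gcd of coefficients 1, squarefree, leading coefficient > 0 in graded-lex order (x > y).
3*x^2 - x*y - 3*y - 3

1. Degree: the shape is more complex than any degree-1 curve, so deg p = 2.
2. Against the integer gridlines: one y-axis crossing is at y = -1; among the integer gridlines, it crosses the x-axis at x ∈ {-1, 1}.
3. Together with the visible shape, these determine p as stated.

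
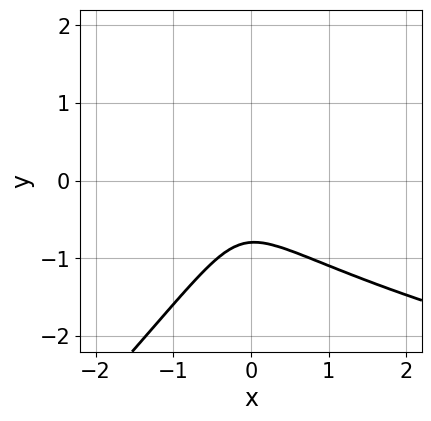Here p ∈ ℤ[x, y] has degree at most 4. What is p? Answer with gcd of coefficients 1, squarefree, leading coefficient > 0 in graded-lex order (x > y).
1. deg p = 3.
2. Against the integer gridlines: the curve avoids every integer x-axis point in the box.
3. Matching integer coefficients to the picture gives p.

2*x*y^2 - 2*y^3 - 3*x^2 - x - 1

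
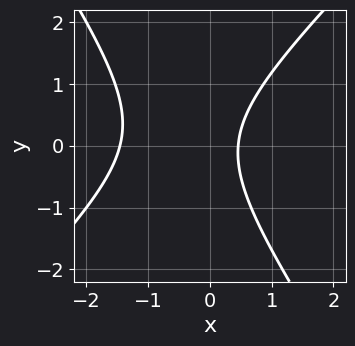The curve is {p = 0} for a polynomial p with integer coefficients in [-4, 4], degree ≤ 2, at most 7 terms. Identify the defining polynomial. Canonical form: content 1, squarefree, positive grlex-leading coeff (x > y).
(a) The degree is 2 — no degree-1 curve has this shape.
(b) Checking where it meets the axes: the curve avoids every integer y-axis point in the box.
(c) Putting this together gives p.

3*x^2 - x*y - 2*y^2 + 3*x - 2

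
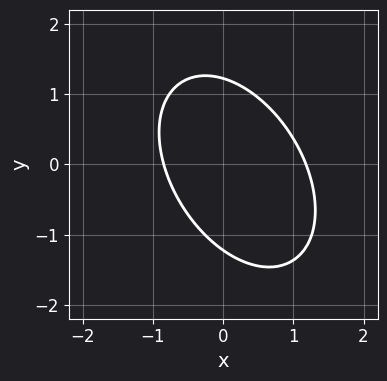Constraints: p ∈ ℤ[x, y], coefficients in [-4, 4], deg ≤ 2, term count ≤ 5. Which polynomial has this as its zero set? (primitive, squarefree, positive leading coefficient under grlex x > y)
(a) Degree: a generic line meets the curve in up to 2 points, so deg p = 2.
(b) Matching integer coefficients to the picture gives p.

3*x^2 + 2*x*y + 2*y^2 - x - 3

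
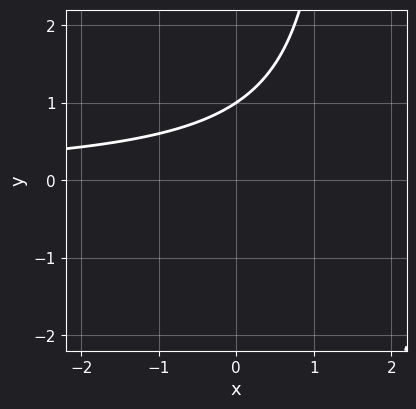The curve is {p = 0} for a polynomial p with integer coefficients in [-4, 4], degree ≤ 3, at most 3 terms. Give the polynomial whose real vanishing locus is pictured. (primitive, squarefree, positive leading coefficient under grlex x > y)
deg p = 2. No degree-1 curve has this shape.
Observable constraints: the curve avoids every integer x-axis point in the box; it crosses the y-axis at the gridline y = 1.
Together with the visible shape, these determine p as stated.

2*x*y - 3*y + 3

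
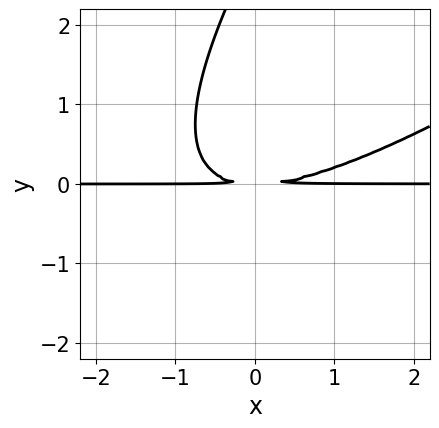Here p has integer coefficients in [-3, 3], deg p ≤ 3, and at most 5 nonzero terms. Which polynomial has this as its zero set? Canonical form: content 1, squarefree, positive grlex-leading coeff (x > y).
(a) deg p = 3. The shape is more complex than any degree-2 curve.
(b) Against the integer gridlines: every point of the x-axis in the box is on the curve.
(c) Matching integer coefficients to the picture gives p.

x^2*y - 2*x*y^2 + y^3 - 3*y^2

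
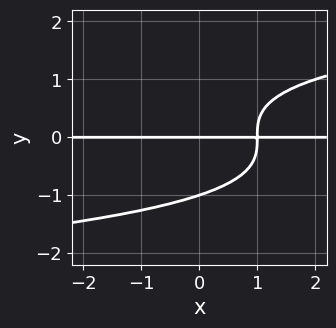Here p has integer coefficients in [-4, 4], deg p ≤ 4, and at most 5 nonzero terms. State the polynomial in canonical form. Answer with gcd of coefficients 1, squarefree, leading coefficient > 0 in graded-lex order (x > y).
y^4 - x*y + y

deg p = 4. No degree-3 curve has this shape.
Against the integer gridlines: among the integer gridlines, it crosses the y-axis at y ∈ {-1, 0}; the visible x-axis segment lies entirely on the curve.
Together with the visible shape, these determine p as stated.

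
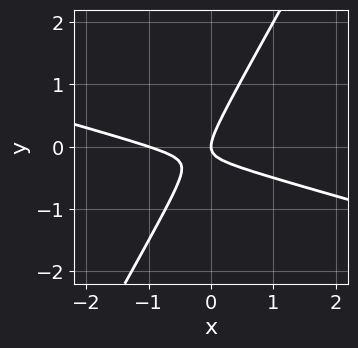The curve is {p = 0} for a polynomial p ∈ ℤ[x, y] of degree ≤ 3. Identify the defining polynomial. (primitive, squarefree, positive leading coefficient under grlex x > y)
(a) deg p = 2.
(b) Checking where it meets the axes: it meets the y-axis at y = 0 (among the integer gridlines); among the integer gridlines, it crosses the x-axis at x ∈ {-1, 0}.
(c) Putting this together gives p.

x^2 + 3*x*y - 2*y^2 + x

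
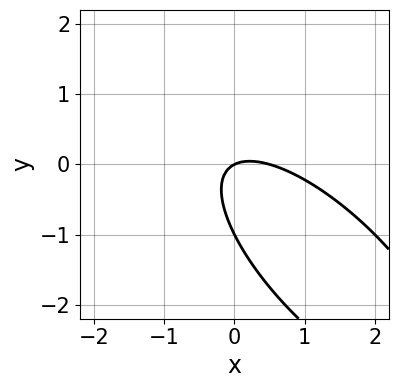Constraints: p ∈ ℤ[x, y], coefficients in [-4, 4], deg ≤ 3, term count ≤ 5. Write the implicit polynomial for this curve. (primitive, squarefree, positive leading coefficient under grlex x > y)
deg p = 2.
Reading off the gridlines: it meets the x-axis at x = 0 (among the integer gridlines); among the integer gridlines, it crosses the y-axis at y ∈ {-1, 0}.
These observations pin down the coefficients.

2*x^2 + 3*x*y + 2*y^2 - x + 2*y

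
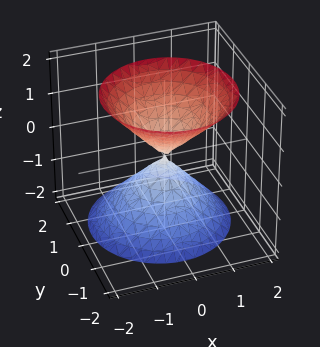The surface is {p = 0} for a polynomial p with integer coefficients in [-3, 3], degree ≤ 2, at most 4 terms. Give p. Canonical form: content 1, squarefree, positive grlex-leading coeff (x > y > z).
I count 2 distinct pieces. Treating them together as one polynomial.
Degree: a generic line meets the surface in up to 2 points, so deg p = 2.
Observable constraints: one y-axis crossing is at y = 0; one z-axis crossing is at z = 0.
Solving for integer coefficients yields p as stated.

3*x^2 + 3*y^2 + y*z - 2*z^2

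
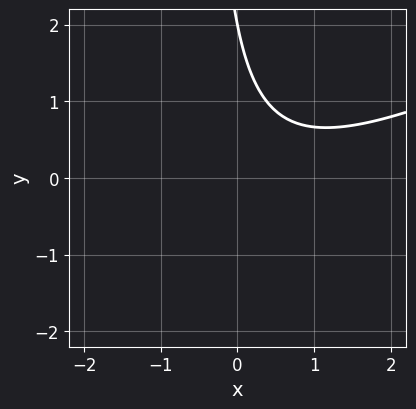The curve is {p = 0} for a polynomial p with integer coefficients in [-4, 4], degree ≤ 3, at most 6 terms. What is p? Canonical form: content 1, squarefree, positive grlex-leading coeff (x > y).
1. deg p = 2. No degree-1 curve has this shape.
2. Against the integer gridlines: it crosses the y-axis at the gridline y = 2; it misses every integer gridline on the x-axis.
3. The integer polynomial consistent with all of this is the stated p.

x^2 - 2*x*y - x - y + 2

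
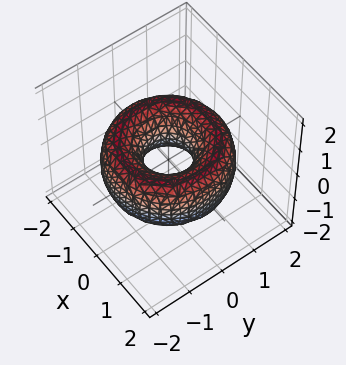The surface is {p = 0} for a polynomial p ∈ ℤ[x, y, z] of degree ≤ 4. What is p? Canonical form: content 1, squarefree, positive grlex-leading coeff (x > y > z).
x^4 + 2*x^2*y^2 + y^4 - 3*x^2 - 3*y^2 + 2*z^2 + 1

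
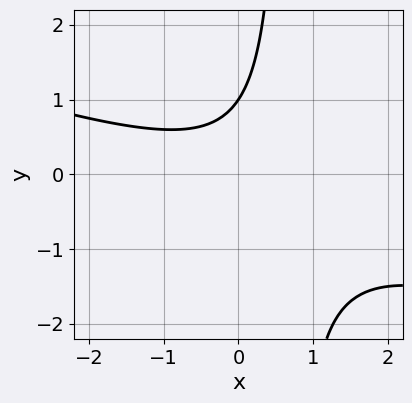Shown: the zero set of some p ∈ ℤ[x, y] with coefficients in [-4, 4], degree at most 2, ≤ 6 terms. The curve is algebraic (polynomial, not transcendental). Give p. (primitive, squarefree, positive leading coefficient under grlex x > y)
x^2 + 3*x*y - 2*y + 2

1. deg p = 2. No degree-1 curve has this shape.
2. Checking where it meets the axes: one y-axis crossing is at y = 1; the curve avoids every integer x-axis point in the box.
3. Matching integer coefficients to the picture gives p.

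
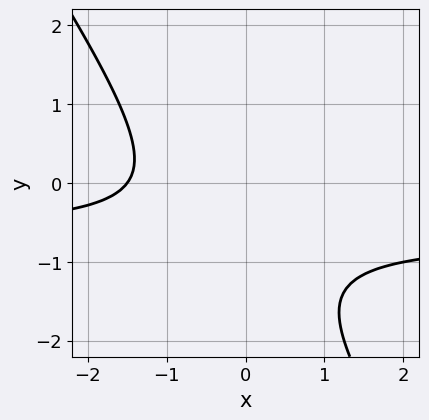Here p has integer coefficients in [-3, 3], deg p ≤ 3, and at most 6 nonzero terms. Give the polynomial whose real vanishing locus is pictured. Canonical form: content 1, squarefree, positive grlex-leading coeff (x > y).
3*x*y + 2*y^2 + 2*x + 3*y + 3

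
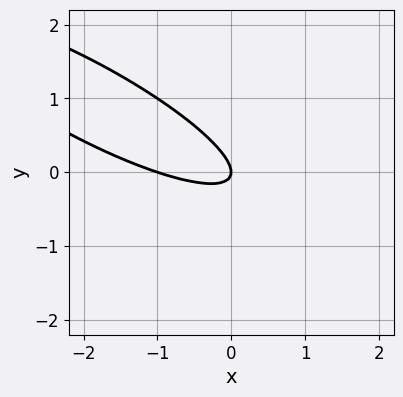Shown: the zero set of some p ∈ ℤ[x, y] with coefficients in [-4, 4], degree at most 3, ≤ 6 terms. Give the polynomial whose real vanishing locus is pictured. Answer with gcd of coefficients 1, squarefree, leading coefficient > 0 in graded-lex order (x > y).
The degree is 2 — no degree-1 curve has this shape.
Checking where it meets the axes: it crosses the y-axis at the gridline y = 0; among the integer gridlines, it crosses the x-axis at x ∈ {-1, 0}.
Fitting integer coefficients to these (and the overall shape) gives p.

x^2 + 3*x*y + 3*y^2 + x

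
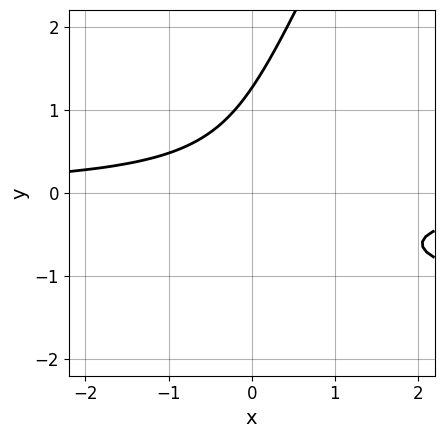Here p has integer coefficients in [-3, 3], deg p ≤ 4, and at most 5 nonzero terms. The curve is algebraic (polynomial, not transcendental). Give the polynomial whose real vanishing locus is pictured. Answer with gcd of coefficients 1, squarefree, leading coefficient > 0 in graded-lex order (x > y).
2*x*y^2 - y^3 + 3*x*y + 2

1. deg p = 3. A generic line meets the curve in up to 3 points.
2. From the axis intercepts and sections: it misses every integer gridline on the x-axis.
3. Fitting integer coefficients to these (and the overall shape) gives p.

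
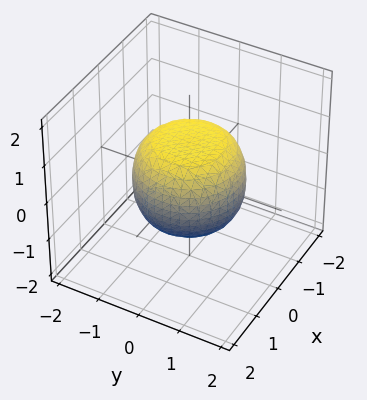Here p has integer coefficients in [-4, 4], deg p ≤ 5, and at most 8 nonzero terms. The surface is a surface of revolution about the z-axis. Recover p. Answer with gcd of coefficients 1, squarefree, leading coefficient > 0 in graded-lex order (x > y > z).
2*x^4 + 4*x^2*y^2 + 2*y^4 - x^2 - y^2 + 3*z^2 - 3

First, the degree is 4 — the shape is more complex than any degree-3 surface.
Then, symmetry: the surface is invariant under rotation about z: p = q(x² + y², z).
Next, reading off the gridlines: a circular section at z = 0 has radius between 1 and 2; among the integer gridlines, it crosses the z-axis at z ∈ {-1, 1}.
Finally, the integer polynomial consistent with all of this is the stated p.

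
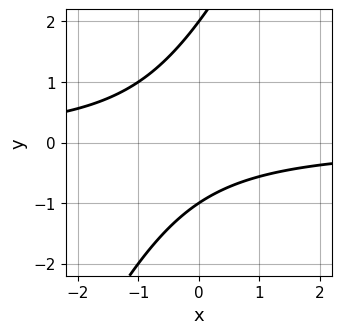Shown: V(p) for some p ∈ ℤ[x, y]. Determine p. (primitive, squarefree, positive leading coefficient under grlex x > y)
First, deg p = 2. No degree-1 curve has this shape.
Next, reading off the gridlines: the y-axis gridline crossings are at y ∈ {-1, 2}; it misses every integer gridline on the x-axis.
Finally, solving for integer coefficients yields p as stated.

2*x*y - y^2 + y + 2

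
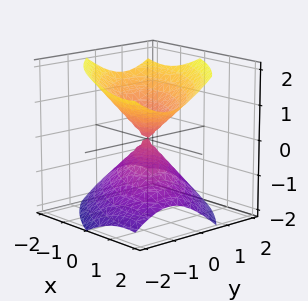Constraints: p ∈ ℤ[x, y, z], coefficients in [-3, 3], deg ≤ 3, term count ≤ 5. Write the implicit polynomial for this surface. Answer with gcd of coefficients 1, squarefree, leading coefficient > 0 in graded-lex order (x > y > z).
2*x^2 + 3*x*y + 3*y^2 - 3*z^2

1. The picture has 2 separate pieces. They look like related sheets of one shape, so recover p as a whole.
2. The degree is 2 — a generic line meets the surface in up to 2 points.
3. From the visible intercepts: it crosses the z-axis at the gridline z = 0; one y-axis crossing is at y = 0; one x-axis crossing is at x = 0.
4. Together with the visible shape, these determine p as stated.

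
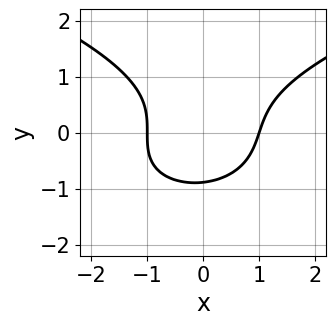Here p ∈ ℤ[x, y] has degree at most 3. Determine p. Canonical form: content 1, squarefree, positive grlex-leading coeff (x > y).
First, the degree is 3 — the shape is more complex than any degree-2 curve.
Then, against the integer gridlines: among the integer gridlines, it crosses the x-axis at x ∈ {-1, 1}.
Finally, together with the visible shape, these determine p as stated.

3*y^3 - 3*x^2 + x*y + y + 3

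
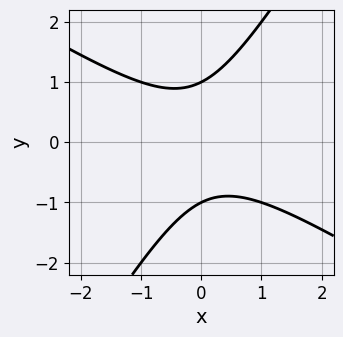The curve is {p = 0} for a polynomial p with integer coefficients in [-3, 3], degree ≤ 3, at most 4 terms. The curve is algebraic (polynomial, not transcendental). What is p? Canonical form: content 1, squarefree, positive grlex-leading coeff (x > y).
x^2 + x*y - y^2 + 1

(a) Degree: a generic line meets the curve in up to 2 points, so deg p = 2.
(b) From the visible intercepts: the y-axis gridline crossings are at y ∈ {-1, 1}; the curve avoids every integer x-axis point in the box.
(c) These observations pin down the coefficients.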